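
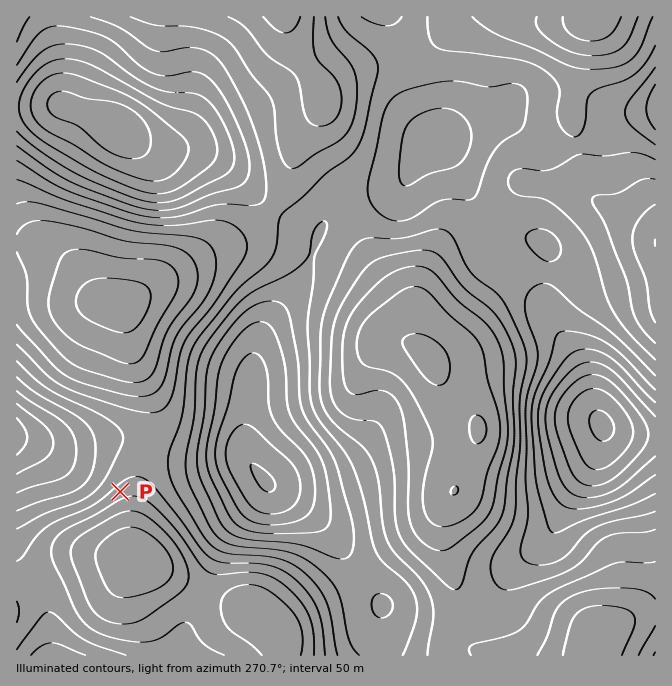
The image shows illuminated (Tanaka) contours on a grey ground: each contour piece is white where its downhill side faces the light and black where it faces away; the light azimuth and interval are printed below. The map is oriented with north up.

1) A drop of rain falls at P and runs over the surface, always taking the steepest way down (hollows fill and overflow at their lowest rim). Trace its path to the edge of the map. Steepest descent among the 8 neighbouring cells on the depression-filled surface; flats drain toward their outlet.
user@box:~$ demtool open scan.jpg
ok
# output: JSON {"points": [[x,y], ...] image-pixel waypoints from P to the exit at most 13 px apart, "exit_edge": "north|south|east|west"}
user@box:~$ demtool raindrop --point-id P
{"points": [[120, 492], [107, 478], [94, 472], [80, 470], [67, 460], [54, 450], [40, 445], [27, 443], [17, 442]], "exit_edge": "west"}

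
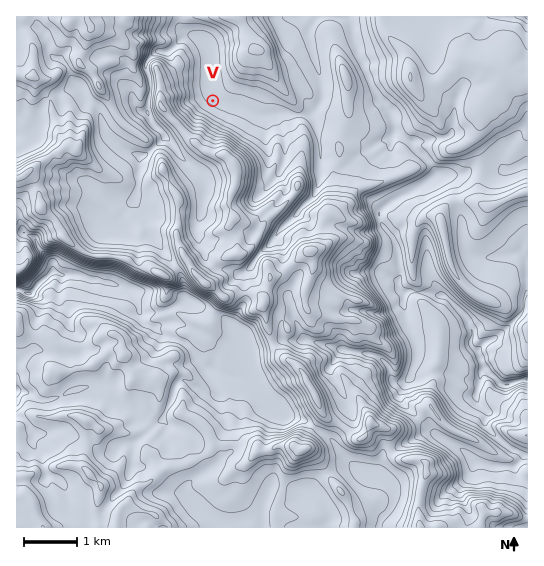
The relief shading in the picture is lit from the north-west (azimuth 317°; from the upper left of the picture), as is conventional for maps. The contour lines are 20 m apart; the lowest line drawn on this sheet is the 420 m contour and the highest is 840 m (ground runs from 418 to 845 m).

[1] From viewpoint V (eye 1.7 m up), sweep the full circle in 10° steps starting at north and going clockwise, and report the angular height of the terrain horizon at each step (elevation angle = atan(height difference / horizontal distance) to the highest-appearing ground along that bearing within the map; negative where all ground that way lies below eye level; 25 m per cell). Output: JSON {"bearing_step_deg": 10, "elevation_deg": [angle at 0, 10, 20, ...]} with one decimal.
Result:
{"bearing_step_deg": 10, "elevation_deg": [2.6, 3.3, 3.3, 5.1, 5.5, 4.9, 4.0, 3.1, 2.3, 1.2, 0.6, 1.3, 1.9, 2.9, 3.4, 7.2, 10.6, 12.1, 11.6, 12.1, 13.3, 12.9, 12.8, 12.8, 12.6, 11.8, 11.6, 10.6, 9.5, 8.4, 7.1, 5.7, 4.7, 2.7, 1.1, 1.6]}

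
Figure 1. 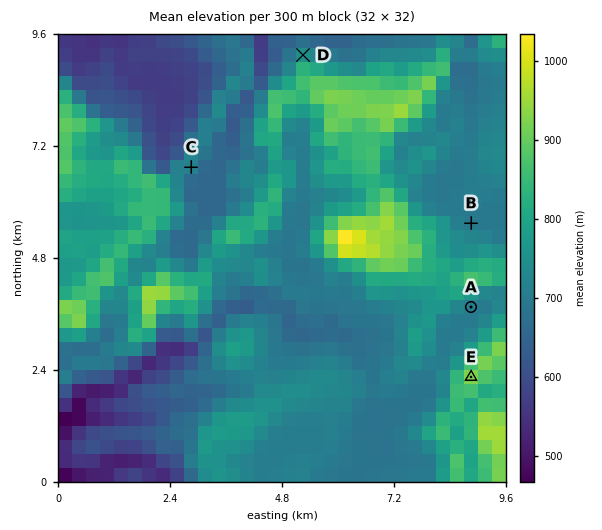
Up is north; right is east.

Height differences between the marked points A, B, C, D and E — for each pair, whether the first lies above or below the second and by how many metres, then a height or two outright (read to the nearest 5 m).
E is above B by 245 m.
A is below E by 235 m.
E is above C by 215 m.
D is below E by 185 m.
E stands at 940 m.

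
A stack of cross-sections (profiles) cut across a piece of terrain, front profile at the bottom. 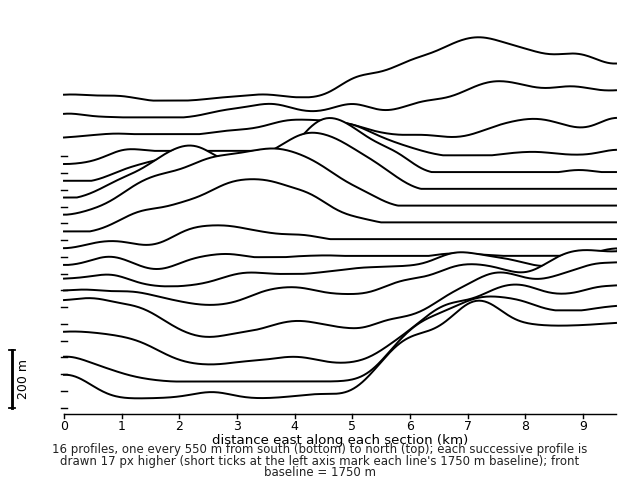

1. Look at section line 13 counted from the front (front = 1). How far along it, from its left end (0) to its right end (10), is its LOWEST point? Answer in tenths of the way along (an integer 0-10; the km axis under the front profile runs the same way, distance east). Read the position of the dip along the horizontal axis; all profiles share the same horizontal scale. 0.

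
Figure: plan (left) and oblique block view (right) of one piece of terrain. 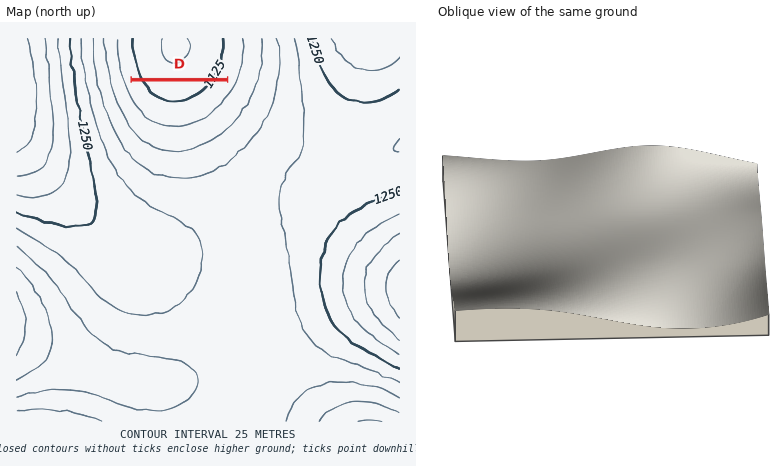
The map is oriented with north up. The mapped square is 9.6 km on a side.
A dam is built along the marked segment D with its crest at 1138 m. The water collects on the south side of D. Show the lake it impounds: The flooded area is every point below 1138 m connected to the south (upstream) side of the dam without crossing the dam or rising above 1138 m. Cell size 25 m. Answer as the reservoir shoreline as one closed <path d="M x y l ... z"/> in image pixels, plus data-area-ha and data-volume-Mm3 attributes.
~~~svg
<path d="M224 81l-92 1 9 16 11 10 8 5 18 2 12-3 14-7 15-15 5-9z" data-area-ha="138" data-volume-Mm3="16.40"/>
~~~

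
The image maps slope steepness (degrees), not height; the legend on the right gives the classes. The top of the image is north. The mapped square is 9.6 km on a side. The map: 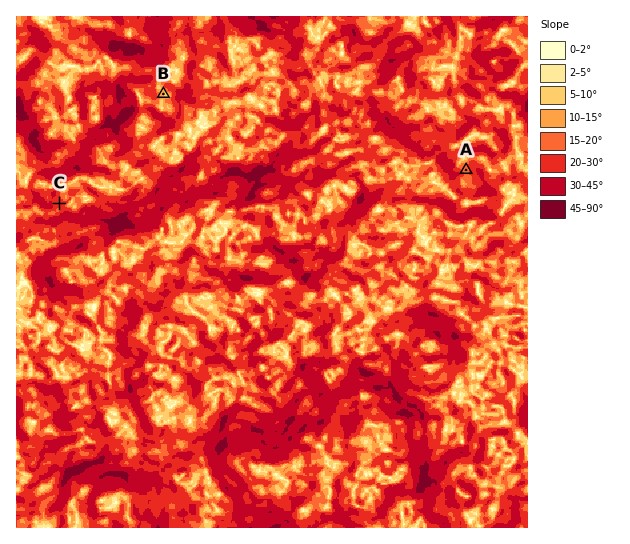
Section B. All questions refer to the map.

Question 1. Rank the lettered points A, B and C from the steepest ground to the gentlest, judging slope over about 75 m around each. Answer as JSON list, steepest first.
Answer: ["C", "A", "B"]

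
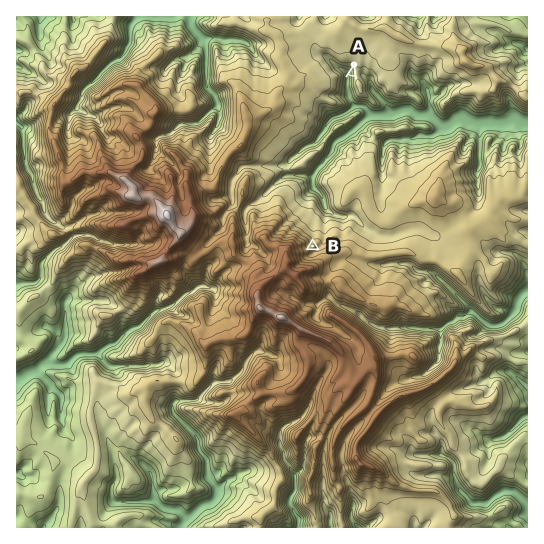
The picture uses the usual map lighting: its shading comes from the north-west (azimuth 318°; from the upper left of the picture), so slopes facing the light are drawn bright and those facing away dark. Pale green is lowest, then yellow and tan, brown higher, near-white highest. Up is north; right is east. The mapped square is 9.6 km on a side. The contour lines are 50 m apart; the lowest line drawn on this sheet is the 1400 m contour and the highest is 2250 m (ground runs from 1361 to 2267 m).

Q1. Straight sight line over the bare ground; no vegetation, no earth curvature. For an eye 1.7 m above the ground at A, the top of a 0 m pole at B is visible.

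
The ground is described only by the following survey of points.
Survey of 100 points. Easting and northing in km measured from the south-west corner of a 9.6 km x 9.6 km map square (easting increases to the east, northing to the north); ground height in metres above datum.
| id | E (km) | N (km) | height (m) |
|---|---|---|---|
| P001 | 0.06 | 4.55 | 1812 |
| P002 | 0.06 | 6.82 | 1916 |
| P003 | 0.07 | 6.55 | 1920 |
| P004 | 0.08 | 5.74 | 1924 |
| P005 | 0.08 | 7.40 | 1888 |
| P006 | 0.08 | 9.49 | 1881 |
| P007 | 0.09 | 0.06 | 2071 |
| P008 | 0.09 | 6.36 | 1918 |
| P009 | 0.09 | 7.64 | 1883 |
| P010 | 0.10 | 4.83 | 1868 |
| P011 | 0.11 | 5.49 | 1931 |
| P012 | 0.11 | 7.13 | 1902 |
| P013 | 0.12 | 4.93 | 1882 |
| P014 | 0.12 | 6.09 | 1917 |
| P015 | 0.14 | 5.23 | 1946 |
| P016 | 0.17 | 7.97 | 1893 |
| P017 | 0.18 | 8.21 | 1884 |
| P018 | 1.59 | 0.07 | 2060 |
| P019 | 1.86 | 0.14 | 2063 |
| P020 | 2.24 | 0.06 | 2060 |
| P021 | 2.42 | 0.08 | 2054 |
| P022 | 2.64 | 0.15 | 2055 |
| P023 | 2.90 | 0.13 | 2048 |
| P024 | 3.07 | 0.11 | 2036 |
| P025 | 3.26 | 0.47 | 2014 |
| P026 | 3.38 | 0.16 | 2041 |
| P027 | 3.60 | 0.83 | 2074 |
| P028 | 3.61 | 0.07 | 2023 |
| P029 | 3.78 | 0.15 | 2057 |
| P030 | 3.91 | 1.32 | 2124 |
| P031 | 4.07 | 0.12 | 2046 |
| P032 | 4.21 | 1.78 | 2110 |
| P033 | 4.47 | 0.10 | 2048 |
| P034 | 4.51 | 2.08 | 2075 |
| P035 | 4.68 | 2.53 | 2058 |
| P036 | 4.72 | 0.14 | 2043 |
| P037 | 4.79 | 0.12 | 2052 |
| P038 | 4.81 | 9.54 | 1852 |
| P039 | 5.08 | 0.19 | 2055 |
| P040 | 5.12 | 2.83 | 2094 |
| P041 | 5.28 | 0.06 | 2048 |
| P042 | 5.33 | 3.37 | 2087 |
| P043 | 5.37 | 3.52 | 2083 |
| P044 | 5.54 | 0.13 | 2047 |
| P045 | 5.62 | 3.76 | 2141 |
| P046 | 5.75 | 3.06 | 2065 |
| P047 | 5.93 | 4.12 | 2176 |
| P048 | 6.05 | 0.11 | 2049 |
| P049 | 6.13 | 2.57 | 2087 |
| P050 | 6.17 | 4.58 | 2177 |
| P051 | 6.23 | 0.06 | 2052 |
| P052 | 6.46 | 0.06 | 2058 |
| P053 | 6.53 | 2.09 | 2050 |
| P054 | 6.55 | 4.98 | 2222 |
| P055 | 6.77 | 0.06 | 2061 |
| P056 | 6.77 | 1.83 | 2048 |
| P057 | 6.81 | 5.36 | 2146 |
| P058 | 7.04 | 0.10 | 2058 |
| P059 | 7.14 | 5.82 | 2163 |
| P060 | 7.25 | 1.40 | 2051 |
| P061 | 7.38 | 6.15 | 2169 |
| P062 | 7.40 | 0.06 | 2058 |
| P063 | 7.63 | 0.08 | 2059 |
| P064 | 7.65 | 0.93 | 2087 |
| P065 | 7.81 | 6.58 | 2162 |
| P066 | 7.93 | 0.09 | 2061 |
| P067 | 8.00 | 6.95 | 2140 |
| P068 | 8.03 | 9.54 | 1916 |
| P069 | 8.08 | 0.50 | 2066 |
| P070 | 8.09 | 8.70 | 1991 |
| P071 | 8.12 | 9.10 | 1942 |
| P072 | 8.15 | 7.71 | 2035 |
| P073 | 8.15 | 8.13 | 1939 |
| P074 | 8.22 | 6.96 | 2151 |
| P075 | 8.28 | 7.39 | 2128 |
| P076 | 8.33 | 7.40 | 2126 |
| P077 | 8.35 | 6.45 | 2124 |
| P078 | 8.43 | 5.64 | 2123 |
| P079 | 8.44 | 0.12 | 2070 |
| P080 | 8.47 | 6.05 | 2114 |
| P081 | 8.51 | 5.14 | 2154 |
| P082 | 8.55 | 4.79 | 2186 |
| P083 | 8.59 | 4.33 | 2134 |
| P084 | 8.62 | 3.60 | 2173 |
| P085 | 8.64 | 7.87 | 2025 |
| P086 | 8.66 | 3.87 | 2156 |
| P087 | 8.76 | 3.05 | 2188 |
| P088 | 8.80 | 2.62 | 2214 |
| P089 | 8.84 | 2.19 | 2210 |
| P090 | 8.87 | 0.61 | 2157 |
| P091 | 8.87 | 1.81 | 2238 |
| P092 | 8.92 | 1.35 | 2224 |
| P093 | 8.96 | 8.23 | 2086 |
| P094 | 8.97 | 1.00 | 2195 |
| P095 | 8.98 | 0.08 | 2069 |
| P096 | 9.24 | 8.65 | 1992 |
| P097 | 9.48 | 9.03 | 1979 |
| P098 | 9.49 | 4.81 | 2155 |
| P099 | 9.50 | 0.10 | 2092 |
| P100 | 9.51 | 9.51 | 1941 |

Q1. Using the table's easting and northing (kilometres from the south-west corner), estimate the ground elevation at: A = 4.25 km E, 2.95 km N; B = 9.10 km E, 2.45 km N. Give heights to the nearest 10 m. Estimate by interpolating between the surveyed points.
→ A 2060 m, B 2190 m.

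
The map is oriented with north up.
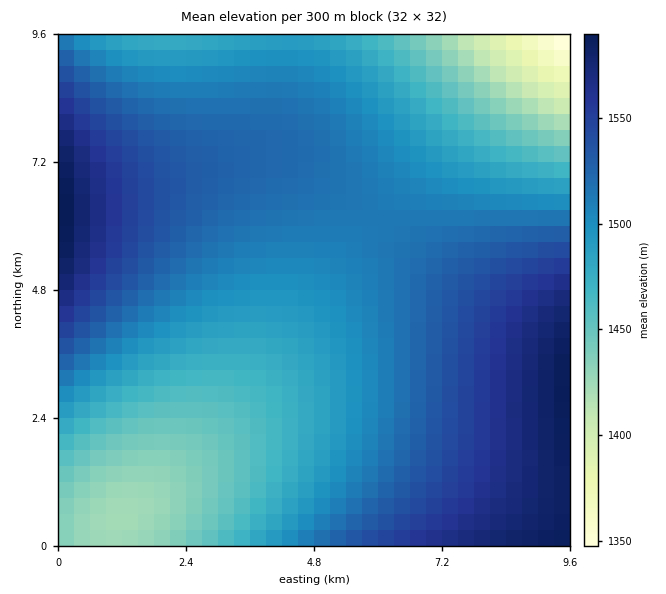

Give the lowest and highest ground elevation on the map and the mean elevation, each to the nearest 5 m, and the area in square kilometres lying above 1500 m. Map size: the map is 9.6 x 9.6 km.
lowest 1340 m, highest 1595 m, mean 1505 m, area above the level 55.8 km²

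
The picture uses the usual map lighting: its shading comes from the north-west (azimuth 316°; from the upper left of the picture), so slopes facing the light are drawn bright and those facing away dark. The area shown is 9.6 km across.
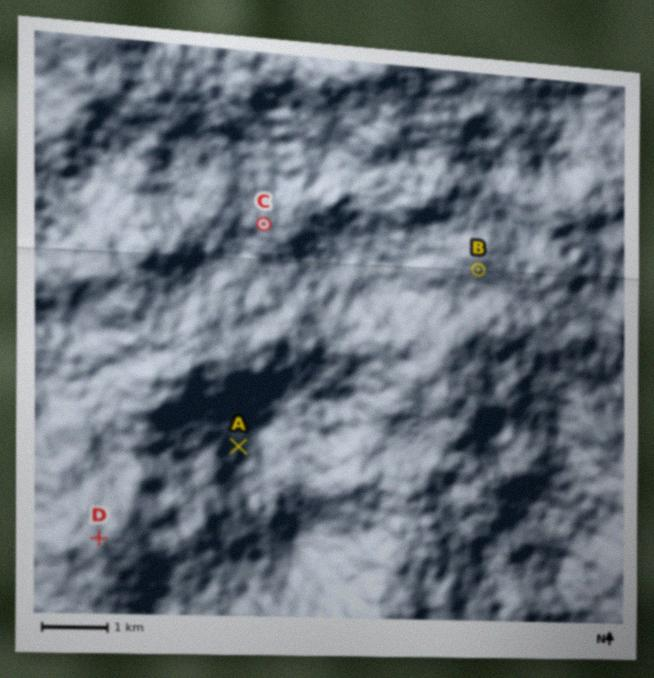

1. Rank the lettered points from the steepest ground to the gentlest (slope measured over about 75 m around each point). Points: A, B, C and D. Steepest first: A B D C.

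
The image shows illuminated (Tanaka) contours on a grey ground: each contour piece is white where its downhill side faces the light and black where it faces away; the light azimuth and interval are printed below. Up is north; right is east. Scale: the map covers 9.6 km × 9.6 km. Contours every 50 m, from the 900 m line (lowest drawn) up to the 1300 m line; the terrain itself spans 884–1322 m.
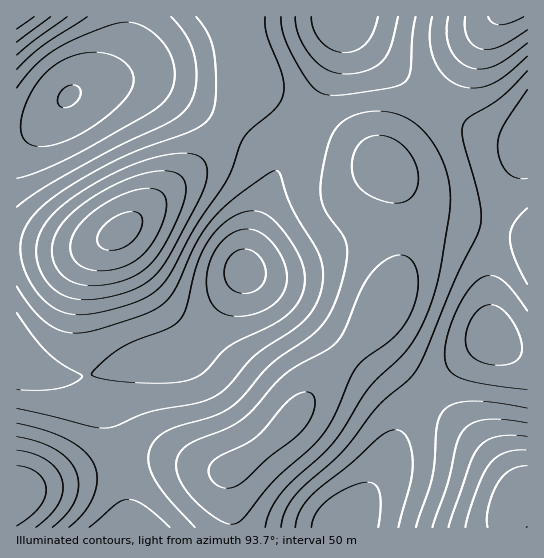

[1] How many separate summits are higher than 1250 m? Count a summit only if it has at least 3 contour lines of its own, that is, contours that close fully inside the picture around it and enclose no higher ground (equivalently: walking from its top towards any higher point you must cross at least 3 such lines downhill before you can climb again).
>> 1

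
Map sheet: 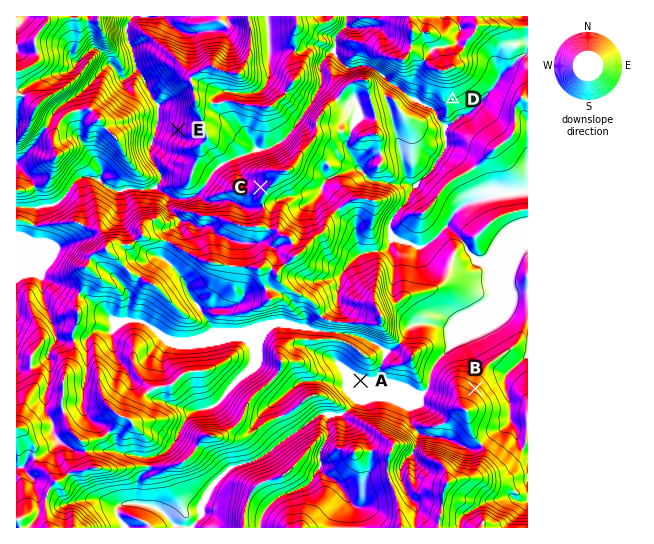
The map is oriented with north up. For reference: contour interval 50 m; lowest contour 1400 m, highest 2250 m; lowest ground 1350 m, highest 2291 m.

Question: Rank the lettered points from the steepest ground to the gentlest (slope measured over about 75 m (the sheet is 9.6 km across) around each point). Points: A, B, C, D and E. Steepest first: E B C D A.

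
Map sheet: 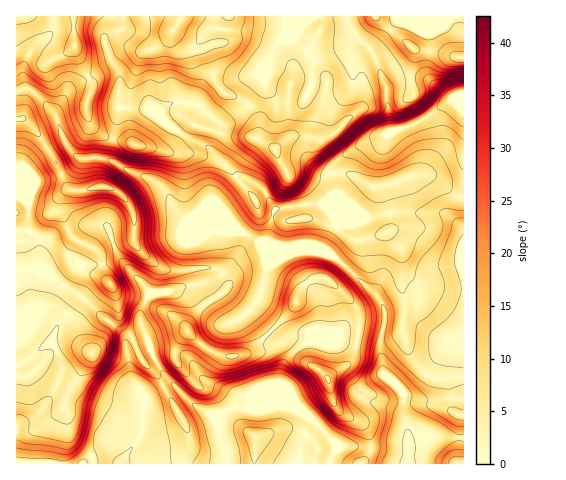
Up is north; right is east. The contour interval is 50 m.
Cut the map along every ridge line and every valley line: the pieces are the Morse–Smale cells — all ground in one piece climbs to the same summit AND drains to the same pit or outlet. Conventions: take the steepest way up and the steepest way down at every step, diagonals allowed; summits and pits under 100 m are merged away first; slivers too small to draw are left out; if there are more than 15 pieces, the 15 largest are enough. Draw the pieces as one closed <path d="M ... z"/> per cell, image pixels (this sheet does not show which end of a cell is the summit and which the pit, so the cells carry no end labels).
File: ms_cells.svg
<path d="M346 16l-33 0-15 13-1 5-16 5-4 4-9 20-11 11-19 4-14 6-25 21-9-3-21 2-8 6 0 5-14-7-27 0-1-2 1-31-11-18-4-19 17-10 0-12-105 0-1 74 11-2 17 14 10 11 10 27 12 16 5 2 16-1 12 3 23 12 23 10 9 7 19 30 27 12 32 1 20 12 26 10 13-4 15 0 14 4 5 4 43 39 6 10 1 16-5 17 2 31 21 22 0 20 5 19 0 14 5-4 18-5 32 1 0-240-8-2-17-17-10-4-17 1-20 8-20 2-20-11-12-3-7 2 4 18 0 30-6-11-8-7-14 0-32 6-12-20-16-11-6 1-24 22 3 6-9-9 1-7 13-24-14-17 0-5 8-17-1-6 6 0 24-16 10-11 6-12 13 16 24 1 10-15 25 4 15-8 0-27 6-10 7-2-13-12z"/><path d="M316 250l-15 0-10 4-21 0-11-2-21 10-25 18-42 11-16 1-7 5-7 14-1 10 11 32 12 21 29 29 18 11 12 0 10-6 35 1 6-2 17 0 11 5 1-2-19-20-3-7 4-20 11-13 12-8 9 0 5 2 25-2 34 8 0-10 5-17 0-12-5-11-45-42-5-4z"/><path d="M27 88l-11 3 0 105 6 2 6 5 0 27 10 8 2 12 0-7 3-3 23-10 11-4 28-1 4 5 10 27 29 33 2 5 21-4 42-11 25-18 21-10 11 2 18-1-26-9-20-12-32-1-20-9-8-5-14-23-13-12-23-10-23-12-12-3-16 1-5-2-12-16-10-27-18-19z"/><path d="M34 267l-18 4 0 192 67 1 9-8 10-4 8 0 10 12 20-26 3-11 0-28-13-24-6-40-22-18-15-16-25-17-10-10z"/><path d="M20 197l-4 0 0 73 18-3 14 5 14 12 25 17 15 16 22 18 6 40 13 24 0 28-3 11-19 25 106 1 0-9-8-22 0-7 5-13-14 1-18-11-31-33-10-17-11-32 1-10 8-19-30-35-11-29-3-3-32 2-30 13-3 3 0 7-2-12-10-8 0-27z"/><path d="M312 16l-189 0-1 12-17 10 4 19 11 18-1 31 1 2 27 0 13 6 4-7 9-5 17 0 9 3 25-21 14-6 19-4 11-11 9-20 4-4 16-5z"/><path d="M365 44l-7 1-5 7 0 28-4 5-12 5-25-4-10 15-18 0-6-1-13-16-6 12-10 11-24 16-5 1-8 27 14 17-14 28 5 9 1-3 24-22 6-1 16 11 12 20 32-6 14 0 14 16 0-28-4-18-9 2-18-7-8 0-10 3-12-22 17-14 14 0 12 4 7-2 9-4 28-28 2-23-4-14 2-6 12-8z"/><path d="M346 342l-12 2-27-2-12 8-8 10-5 9-2 14 3 7 50 51 3 9 5-4 20 0 39 9 7 4 2-12-6-34 0-20-19-19-2-14-4-10z"/><path d="M454 100l-6 1-20 15-15 8-52 20-26 18-4 5 0 6 17 1 23 12 20-2 20-8 17-1 10 4 17 17 8 2 1-93z"/><path d="M290 407l-17 0-6 2-35-1-7 4-5 9-1 12 7 18 1 12 102 1 7-12-3-11-20-21-11-8z"/><path d="M403 40l-8 3-10 8-11 5 13 34 4 42 32-12 28-20 13 4 0-47-11 0-20-6-17-1z"/><path d="M374 56l-9 4-5 9 4 14 0 20-9 11-21 20-9 4-7 2-12-4-14 0-17 14 12 22 10-3 8 0 13 6 12 0 1-8 10-10 27-16 14-4 10-5-5-28 0-14z"/><path d="M463 16l-116 0-1 4 6 11 23 25 10-5 10-8 8-3 13 10 17 1 20 6 10 0z"/><path d="M461 437l-30 0-18 5-4 3-1 18 55 1 1-25z"/><path d="M361 446l-20 0-8 8-3 9 78 0-1-5-3-2z"/>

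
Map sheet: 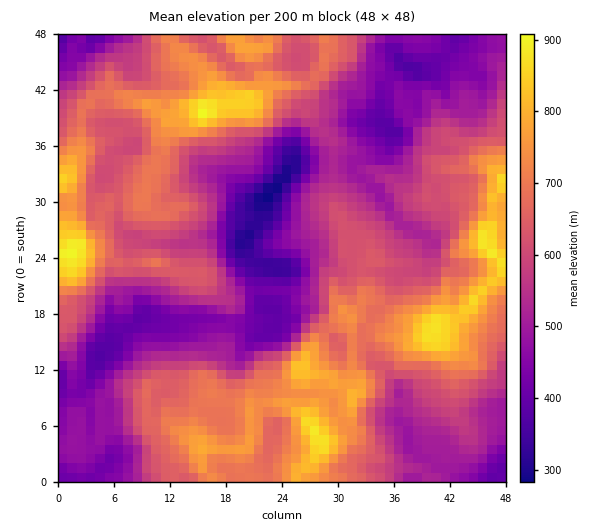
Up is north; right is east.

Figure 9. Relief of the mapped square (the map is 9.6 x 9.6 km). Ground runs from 280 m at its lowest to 930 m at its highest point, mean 595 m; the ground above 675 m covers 27.4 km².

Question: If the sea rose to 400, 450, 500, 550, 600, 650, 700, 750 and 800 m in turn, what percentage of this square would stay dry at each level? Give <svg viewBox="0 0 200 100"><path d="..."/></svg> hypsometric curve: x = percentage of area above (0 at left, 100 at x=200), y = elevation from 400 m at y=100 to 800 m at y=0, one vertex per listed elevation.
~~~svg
<svg viewBox="0 0 200 100"><path d="M188 100l-18-12-23-13-22-13-21-12-31-12-28-13-19-13-14-12"/></svg>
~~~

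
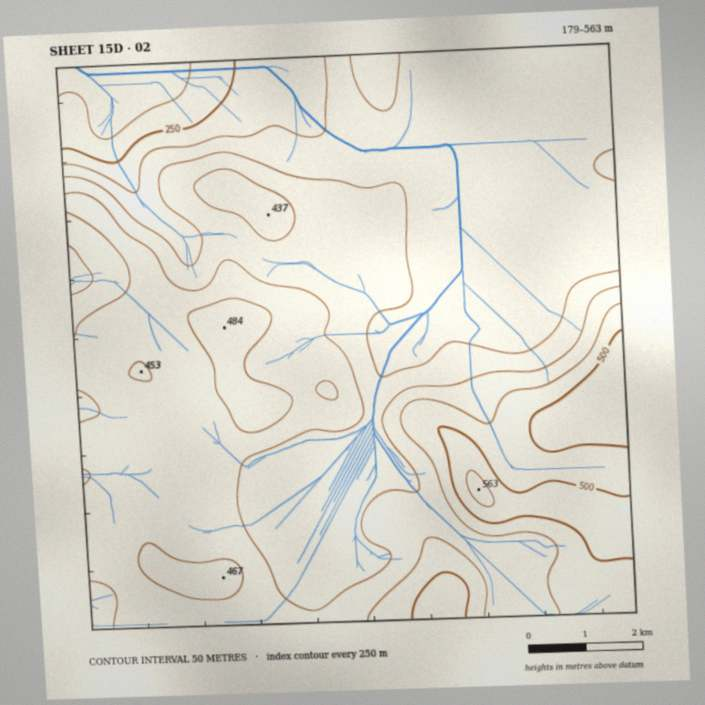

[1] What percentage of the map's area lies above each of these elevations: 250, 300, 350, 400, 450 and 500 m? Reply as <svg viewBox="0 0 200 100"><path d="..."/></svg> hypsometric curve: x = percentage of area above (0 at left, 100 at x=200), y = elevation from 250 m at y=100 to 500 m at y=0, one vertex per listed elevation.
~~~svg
<svg viewBox="0 0 200 100"><path d="M192 100l-7-20-50-20-42-20-58-20-23-20"/></svg>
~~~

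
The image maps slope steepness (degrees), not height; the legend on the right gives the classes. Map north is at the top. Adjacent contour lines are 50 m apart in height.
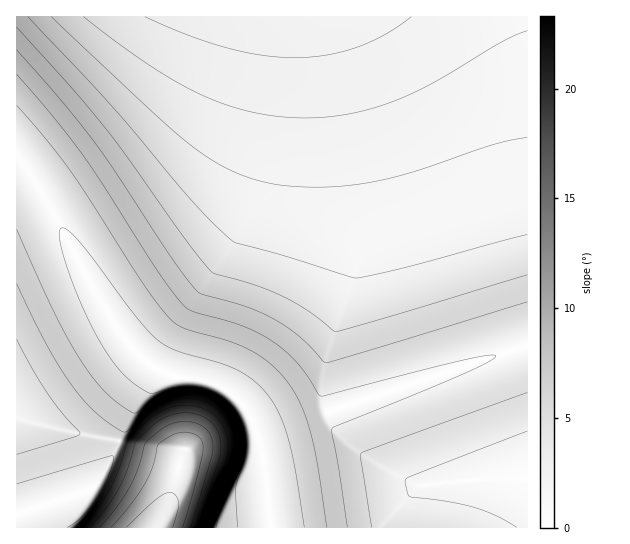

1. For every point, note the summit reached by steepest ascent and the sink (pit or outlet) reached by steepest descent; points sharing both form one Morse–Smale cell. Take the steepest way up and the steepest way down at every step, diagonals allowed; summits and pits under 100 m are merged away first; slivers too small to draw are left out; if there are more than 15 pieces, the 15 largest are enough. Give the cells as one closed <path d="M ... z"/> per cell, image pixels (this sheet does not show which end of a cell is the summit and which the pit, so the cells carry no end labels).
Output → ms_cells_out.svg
<path d="M527 16l-510 0-1 145 11 8 10 16 59 109 37 56 10 10 19 12 15 5 30 4 20 10 17 15 5 8 10 29 4-8 23-10 242-80z"/><path d="M18 161l-2 1 0 365 254 1-1-21-8-58-8-27-9-16-23-19-14-6-30-4-15-5-19-12-10-10-37-56-59-109-10-16z"/><path d="M527 345l-206 68-58 22-3 3 0 9 5 26 6 54 256 1z"/>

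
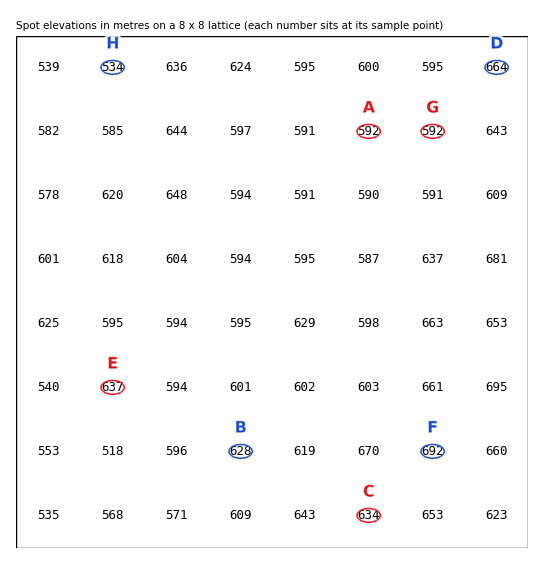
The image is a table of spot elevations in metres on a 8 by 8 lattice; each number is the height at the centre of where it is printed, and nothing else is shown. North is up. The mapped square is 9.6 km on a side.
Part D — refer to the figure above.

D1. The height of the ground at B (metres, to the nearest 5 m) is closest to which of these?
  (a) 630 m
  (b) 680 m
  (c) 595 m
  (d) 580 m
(a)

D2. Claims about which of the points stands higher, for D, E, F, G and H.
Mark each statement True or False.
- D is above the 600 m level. True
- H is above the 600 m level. False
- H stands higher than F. False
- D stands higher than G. True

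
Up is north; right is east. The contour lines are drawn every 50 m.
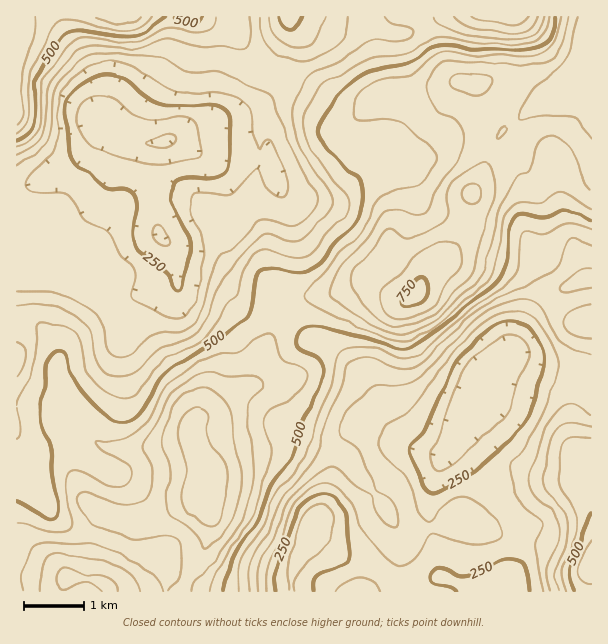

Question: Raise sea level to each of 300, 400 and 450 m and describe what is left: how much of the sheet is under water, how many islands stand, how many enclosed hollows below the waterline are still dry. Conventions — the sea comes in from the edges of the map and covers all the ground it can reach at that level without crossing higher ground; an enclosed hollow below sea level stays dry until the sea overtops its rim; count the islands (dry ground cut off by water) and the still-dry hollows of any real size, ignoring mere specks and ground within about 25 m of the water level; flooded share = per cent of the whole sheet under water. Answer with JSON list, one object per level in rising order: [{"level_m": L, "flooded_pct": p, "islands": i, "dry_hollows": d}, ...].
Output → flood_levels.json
[{"level_m": 300, "flooded_pct": 12, "islands": 0, "dry_hollows": 1}, {"level_m": 400, "flooded_pct": 46, "islands": 0, "dry_hollows": 0}, {"level_m": 450, "flooded_pct": 54, "islands": 0, "dry_hollows": 0}]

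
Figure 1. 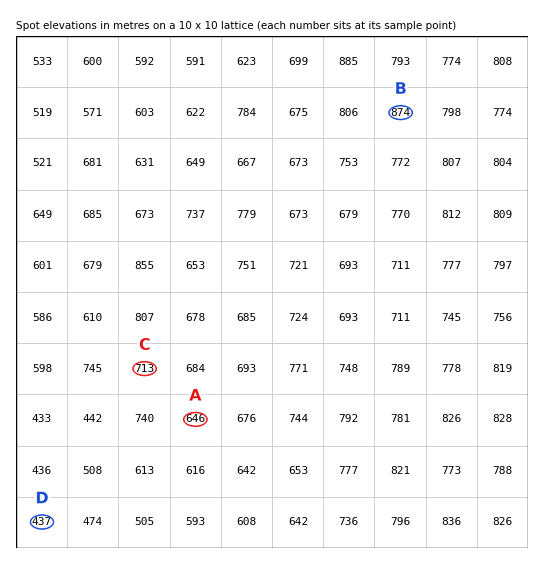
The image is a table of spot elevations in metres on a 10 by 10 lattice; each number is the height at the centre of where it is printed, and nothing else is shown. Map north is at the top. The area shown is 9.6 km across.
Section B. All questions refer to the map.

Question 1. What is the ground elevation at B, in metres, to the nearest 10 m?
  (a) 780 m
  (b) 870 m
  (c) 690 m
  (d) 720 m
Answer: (b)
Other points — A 650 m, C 710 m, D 440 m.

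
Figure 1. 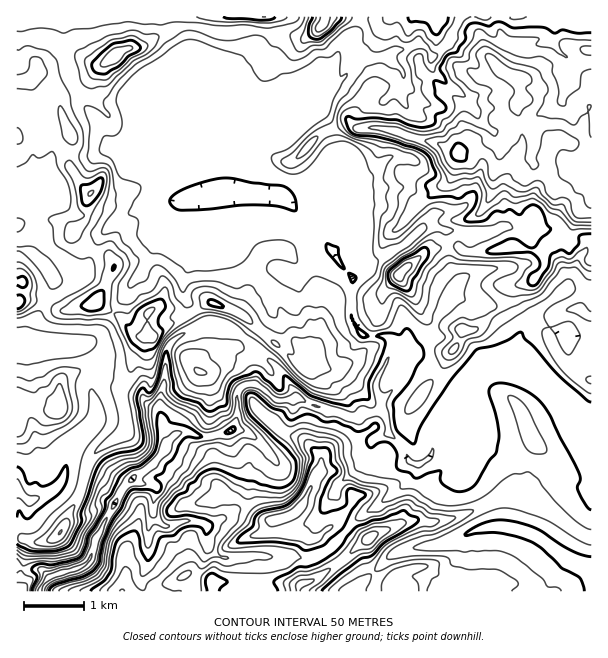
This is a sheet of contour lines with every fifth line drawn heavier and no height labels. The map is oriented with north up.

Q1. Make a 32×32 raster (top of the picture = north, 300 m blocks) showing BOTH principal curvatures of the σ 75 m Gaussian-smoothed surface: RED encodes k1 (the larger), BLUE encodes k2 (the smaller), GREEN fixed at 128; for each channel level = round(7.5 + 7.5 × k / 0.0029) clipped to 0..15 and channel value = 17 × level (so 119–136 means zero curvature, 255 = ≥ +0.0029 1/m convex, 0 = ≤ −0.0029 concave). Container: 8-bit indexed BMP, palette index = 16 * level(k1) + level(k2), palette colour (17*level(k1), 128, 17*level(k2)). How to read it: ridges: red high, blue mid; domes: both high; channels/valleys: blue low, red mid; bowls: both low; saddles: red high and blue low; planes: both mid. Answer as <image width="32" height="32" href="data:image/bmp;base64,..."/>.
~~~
<image width="32" height="32" href="data:image/bmp;base64,Qk02CAAAAAAAADYEAAAoAAAAIAAAACAAAAABAAgAAAAAAAAEAAATCwAAEwsAAAABAAAAAAAAAIAAABGAAAAigAAAM4AAAESAAABVgAAAZoAAAHeAAACIgAAAmYAAAKqAAAC7gAAAzIAAAN2AAADugAAA/4AAAACAEQARgBEAIoARADOAEQBEgBEAVYARAGaAEQB3gBEAiIARAJmAEQCqgBEAu4ARAMyAEQDdgBEA7oARAP+AEQAAgCIAEYAiACKAIgAzgCIARIAiAFWAIgBmgCIAd4AiAIiAIgCZgCIAqoAiALuAIgDMgCIA3YAiAO6AIgD/gCIAAIAzABGAMwAigDMAM4AzAESAMwBVgDMAZoAzAHeAMwCIgDMAmYAzAKqAMwC7gDMAzIAzAN2AMwDugDMA/4AzAACARAARgEQAIoBEADOARABEgEQAVYBEAGaARAB3gEQAiIBEAJmARACqgEQAu4BEAMyARADdgEQA7oBEAP+ARAAAgFUAEYBVACKAVQAzgFUARIBVAFWAVQBmgFUAd4BVAIiAVQCZgFUAqoBVALuAVQDMgFUA3YBVAO6AVQD/gFUAAIBmABGAZgAigGYAM4BmAESAZgBVgGYAZoBmAHeAZgCIgGYAmYBmAKqAZgC7gGYAzIBmAN2AZgDugGYA/4BmAACAdwARgHcAIoB3ADOAdwBEgHcAVYB3AGaAdwB3gHcAiIB3AJmAdwCqgHcAu4B3AMyAdwDdgHcA7oB3AP+AdwAAgIgAEYCIACKAiAAzgIgARICIAFWAiABmgIgAd4CIAIiAiACZgIgAqoCIALuAiADMgIgA3YCIAO6AiAD/gIgAAICZABGAmQAigJkAM4CZAESAmQBVgJkAZoCZAHeAmQCIgJkAmYCZAKqAmQC7gJkAzICZAN2AmQDugJkA/4CZAACAqgARgKoAIoCqADOAqgBEgKoAVYCqAGaAqgB3gKoAiICqAJmAqgCqgKoAu4CqAMyAqgDdgKoA7oCqAP+AqgAAgLsAEYC7ACKAuwAzgLsARIC7AFWAuwBmgLsAd4C7AIiAuwCZgLsAqoC7ALuAuwDMgLsA3YC7AO6AuwD/gLsAAIDMABGAzAAigMwAM4DMAESAzABVgMwAZoDMAHeAzACIgMwAmYDMAKqAzAC7gMwAzIDMAN2AzADugMwA/4DMAACA3QARgN0AIoDdADOA3QBEgN0AVYDdAGaA3QB3gN0AiIDdAJmA3QCqgN0Au4DdAMyA3QDdgN0A7oDdAP+A3QAAgO4AEYDuACKA7gAzgO4ARIDuAFWA7gBmgO4Ad4DuAIiA7gCZgO4AqoDuALuA7gDMgO4A3YDuAO6A7gD/gO4AAID/ABGA/wAigP8AM4D/AESA/wBVgP8AZoD/AHeA/wCIgP8AmYD/AKqA/wC7gP8AzID/AN2A/wDugP8A/4D/APig8/bm2KamtqXHt6emten1k3OEqJeWhpeXl5eXl5eVwIGAkGDWt4OGuKSTg4VzkoL2xpOQx9jHloeHh4eHdoXo+NnHgNnIgri3ctXllISUtYDl+INwcICEh4iHh4aFl8eV+reAtueSkLOBg6b3yLWmx6Do9/fG15NzdHV1hqe3toa21qWA56D41baUk8bX96SVxYCDybel5uaml6e4l3aThHX3hYDFoZa3t9m2lmSU93Do+LOUhXV1dqeXh4d3d5aYhdamhWCShYXIp4WGZFL3x5FzlZaFl3d2h4iHh4eHloeGlvaVqKCDhraWlpZyZPbIdIaohJSWh3d3h4eXl3anlYWDpufqtnCToJGUgLb22MellZSkl5WHd3eHmJh2d6amyJR0luhzg3THlYDo95SWhIGkksiGhYiHdoeYh4aHp6balYSnxXCSlsfIwPiQYJCSprWCuLiFhoaHqJiGhpWGhtiFhafE1qC5ubaAgNaB2biXlaSEt6d2hqeWhYWEuHaGpraWhrbngNm4t8bFkteop7inkpaGtZV1hoZ2hceYhoZ1dYZ1puiQuKeXl4PWt7iHlseTlna2+GSFhoa3hoeFhYV0ZIXI6cOAg3KS5pWXp5eEkaSFhYTo6KaGhqd1hsWj6NfI06XoptW05feWhoaYpoGouHLWhJWFtpZ0lre42JOFpuiEc5XHkumnloeGdoaXk6jUtLZ1doaWt7aSdJXZg3Z0lNeChbaEhYWGhneHh5eEdNX7dmV0g6SV6MZjlaOFhpaV2aaVhnd3d4eHh4iHdoeFoNb3paXGxJOj5pW0hoaot5OmdXd3d3eHh4iYmIeGh4TWkLLFtpS115W3x4OolqfHlYSXh3d3h4eHh4eHhpiHdKf3gZTFxYOEhYSTx4eHdcW2loZ2d3d3h4eHh3eHh4eFhqfWg4KjxpVjprW3hnd0xvqTl5eHd3d3d4d2hoaHh3aGhqbWpmLXpsbXt4aHdqbFtaN2h5eHd3eHh6XHhYd2hpWnYpTItMenh6d2dpeHlbV0hXd3h5iXl5eHpdbXZGKDg4GT5sqnlpeGl5eWl5enuISXhneHh4eHh4d3dNbT5vj3+PWluKeEhpaoqJaGhreFlaiGh4eHh4eHh4d3dYTolISDc4Slg5eXlYV1l4aGp4SWhHaHh4eHh4eHh3d3hJa2hYWWlpSElpeol4WXp5iGlMeVc3aHd3d3h4eHhnaGhaiog8akpriXx7iXdKeWqIWl2PmVhIV3dnZ3h4amdYWGlISU15LHpuiWhqeEloaGhoaFt/jmlnWGp5aGl8fVk3SWl5OBs3K3pZaWlbe3hod3hoWEk4S0xNTD08Ozg/f5spaot7bJgbSThIWFhYU="/>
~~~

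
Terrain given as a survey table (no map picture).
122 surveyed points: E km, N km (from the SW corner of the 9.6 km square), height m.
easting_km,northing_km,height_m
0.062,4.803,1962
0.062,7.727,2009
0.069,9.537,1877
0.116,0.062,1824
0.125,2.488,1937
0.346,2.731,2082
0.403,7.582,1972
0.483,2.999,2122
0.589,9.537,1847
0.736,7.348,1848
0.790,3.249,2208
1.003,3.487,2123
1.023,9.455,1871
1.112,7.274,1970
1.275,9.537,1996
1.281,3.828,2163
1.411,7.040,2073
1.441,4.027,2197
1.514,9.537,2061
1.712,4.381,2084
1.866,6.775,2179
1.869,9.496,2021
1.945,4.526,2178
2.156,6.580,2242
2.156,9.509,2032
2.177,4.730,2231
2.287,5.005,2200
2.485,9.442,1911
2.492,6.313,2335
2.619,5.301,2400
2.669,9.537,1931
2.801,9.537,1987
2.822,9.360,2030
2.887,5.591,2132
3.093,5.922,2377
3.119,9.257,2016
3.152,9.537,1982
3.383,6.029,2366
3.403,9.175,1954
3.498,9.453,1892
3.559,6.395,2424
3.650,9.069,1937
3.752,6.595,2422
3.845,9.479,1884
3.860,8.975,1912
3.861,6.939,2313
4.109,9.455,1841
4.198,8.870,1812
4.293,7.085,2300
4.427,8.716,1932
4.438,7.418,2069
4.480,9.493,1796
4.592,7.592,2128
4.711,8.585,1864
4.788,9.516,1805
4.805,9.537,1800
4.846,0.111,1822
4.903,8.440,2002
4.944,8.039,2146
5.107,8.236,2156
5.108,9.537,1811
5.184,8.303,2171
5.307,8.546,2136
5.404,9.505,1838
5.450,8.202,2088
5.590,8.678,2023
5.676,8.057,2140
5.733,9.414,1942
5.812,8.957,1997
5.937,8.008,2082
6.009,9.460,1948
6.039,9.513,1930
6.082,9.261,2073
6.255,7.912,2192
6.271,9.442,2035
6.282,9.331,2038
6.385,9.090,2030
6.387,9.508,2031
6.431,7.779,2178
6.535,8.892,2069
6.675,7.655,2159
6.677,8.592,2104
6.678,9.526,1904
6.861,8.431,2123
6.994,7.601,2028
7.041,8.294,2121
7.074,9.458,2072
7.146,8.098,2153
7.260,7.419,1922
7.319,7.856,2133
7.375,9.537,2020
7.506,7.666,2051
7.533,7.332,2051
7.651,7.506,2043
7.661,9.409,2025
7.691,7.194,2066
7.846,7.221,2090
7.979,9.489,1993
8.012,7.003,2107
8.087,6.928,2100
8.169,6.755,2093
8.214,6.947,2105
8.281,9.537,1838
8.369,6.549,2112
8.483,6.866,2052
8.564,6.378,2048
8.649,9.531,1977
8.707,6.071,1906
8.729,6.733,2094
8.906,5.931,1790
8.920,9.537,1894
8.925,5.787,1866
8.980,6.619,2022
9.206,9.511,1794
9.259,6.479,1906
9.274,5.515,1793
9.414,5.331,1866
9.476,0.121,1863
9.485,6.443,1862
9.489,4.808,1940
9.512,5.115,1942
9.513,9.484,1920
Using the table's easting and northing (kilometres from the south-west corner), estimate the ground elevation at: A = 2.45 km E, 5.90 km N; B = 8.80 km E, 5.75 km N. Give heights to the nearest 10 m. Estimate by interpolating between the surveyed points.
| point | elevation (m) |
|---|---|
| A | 2260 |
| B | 1870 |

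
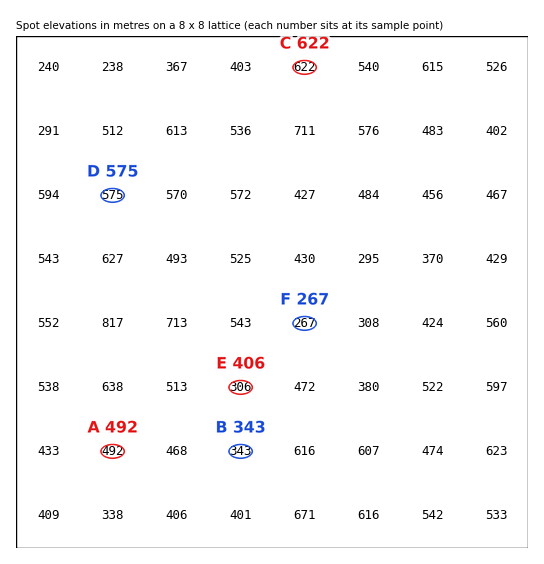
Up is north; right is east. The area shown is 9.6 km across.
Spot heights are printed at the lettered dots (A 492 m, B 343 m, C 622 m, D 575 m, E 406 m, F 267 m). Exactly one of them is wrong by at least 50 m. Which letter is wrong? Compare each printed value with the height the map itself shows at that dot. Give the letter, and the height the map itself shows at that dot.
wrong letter E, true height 306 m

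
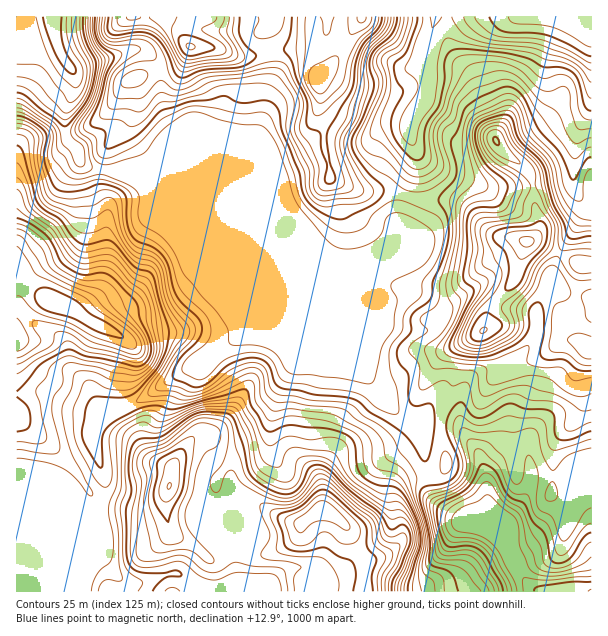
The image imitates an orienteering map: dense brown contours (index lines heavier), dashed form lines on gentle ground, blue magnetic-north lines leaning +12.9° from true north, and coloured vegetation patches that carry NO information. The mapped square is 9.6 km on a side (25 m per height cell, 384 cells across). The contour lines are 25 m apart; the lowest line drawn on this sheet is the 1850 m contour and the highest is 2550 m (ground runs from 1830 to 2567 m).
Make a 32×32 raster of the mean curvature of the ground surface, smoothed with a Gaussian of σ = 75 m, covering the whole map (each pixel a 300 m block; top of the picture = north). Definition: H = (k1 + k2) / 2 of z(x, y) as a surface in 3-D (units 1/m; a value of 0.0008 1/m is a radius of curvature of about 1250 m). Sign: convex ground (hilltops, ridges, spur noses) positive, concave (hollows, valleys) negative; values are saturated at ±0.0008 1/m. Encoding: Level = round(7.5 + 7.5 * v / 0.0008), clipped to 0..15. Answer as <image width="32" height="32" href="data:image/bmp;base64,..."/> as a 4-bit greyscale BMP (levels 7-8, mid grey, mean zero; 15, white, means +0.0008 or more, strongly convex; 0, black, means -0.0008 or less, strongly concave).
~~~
<image width="32" height="32" href="data:image/bmp;base64,Qk12AgAAAAAAAHYAAAAoAAAAIAAAACAAAAABAAQAAAAAAAACAAATCwAAEwsAABAAAAAAAAAAAAAAABEREQAiIiIAMzMzAERERABVVVUAZmZmAHd3dwCIiIgAmZmZAKqqqgC7u7sAzMzMAN3d3QDu7u4A////AHd3mESFVVU6hn1zSoq3MxN3d2TJRMqJZUZ8yxW8cX3Zd3dzyrqXd5yHmZ+gW1OH5Hd3Y6jXZ3R+h+0/sQNThtZ3d2eatGd52//KX1AURIqod3iEW/Znq0DOdGwnhC1sh3ZrQ5f4R7My2yNoffU9WXdXqSW962ijaYaFV0rSelllm5U5tn6clXl6uZdqU3hJt6h3Nak9/5VqmHdlWjp2ZamHd0QVc4ilWXiWR4hrlZZpdpVYoBMHyzZlZWe2Zsh3mHVDVrwhNp1UZmZ4eFJYmErLZ5r+hVVWV3d3e6rug0uspDjv15yHZ3d3d0Zyn/5HmFnNpnp2dnd4d3dnth63F5dtyomrNFd3d3d3dkdTvFV2mXWrbVR3d3d3d4d3qU6gWqhjjFtld3eHd3d3RIqIs67Lc2smV3d3d2eHd2J5zf04qYWLJHd3eHZJmGVjfrh/VKNXjlZ3eId0l2hoqJo1yyXUN7pXd3d3ZN/bqYh1I7kZxWBCV3d3d1WOlYc0ZXv6OdYwy3Z3d3c3rVOlKHf/hlj/O5mmV3ZlXKtick1s+iVmtQf4mFJHhlfIxkU3eJ5WlIVQnpiIdohSyqloQ6drdrR4cG/pejNEN/vHhWSIimbWaSEldT+t64eqwgQ3u7qYpYkmygCf3VZ4ltdYJ4ZWh1SXNc/7t4lHSKav2VaFQ0Vn"/>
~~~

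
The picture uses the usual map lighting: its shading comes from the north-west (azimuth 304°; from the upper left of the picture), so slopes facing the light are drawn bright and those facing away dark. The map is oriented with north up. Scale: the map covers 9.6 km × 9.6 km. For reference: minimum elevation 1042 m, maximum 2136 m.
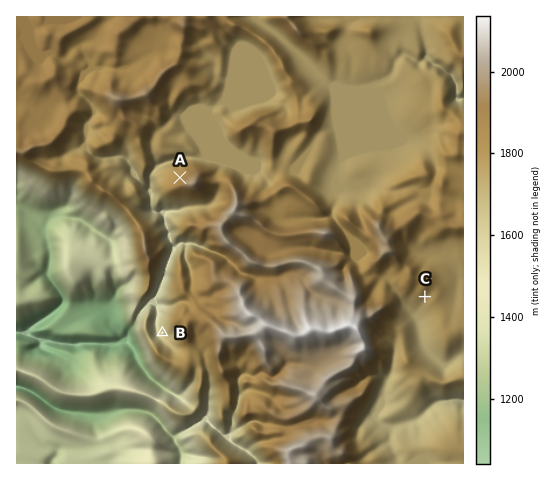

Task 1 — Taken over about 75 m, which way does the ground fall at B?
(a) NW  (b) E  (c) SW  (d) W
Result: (d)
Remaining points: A NW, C S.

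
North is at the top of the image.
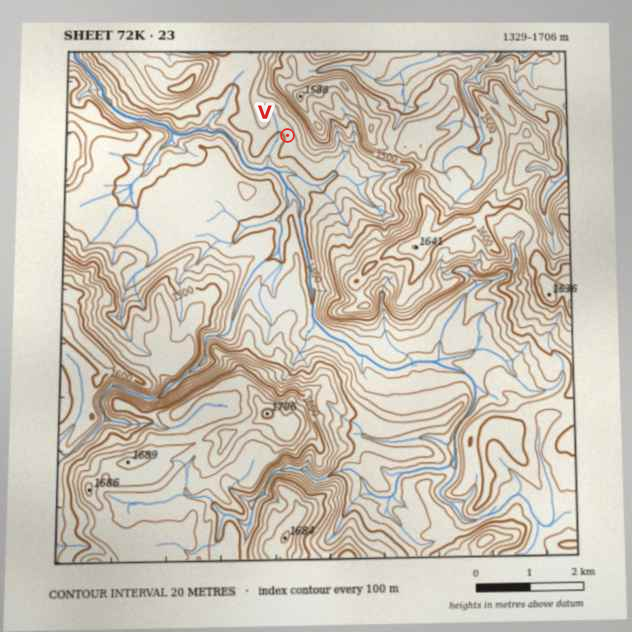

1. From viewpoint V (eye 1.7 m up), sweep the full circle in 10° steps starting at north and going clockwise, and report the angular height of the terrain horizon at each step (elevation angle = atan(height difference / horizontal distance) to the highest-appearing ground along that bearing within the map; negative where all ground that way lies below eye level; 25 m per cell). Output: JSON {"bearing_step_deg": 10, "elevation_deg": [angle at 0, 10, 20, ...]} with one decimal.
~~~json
{"bearing_step_deg": 10, "elevation_deg": [8.8, 12.0, 14.0, 14.8, 14.9, 15.1, 15.3, 15.3, 14.3, 12.0, 9.5, 7.7, 5.9, 4.1, 3.9, 3.8, 2.7, 1.6, 3.0, 3.0, 2.6, 2.1, 2.4, 2.4, 1.5, 0.0, 0.9, 0.9, 1.1, 1.9, 2.7, 2.2, 1.6, 2.3, 3.9, 6.4]}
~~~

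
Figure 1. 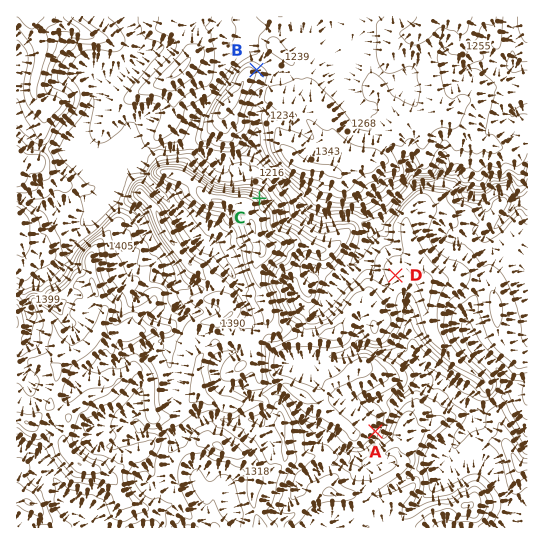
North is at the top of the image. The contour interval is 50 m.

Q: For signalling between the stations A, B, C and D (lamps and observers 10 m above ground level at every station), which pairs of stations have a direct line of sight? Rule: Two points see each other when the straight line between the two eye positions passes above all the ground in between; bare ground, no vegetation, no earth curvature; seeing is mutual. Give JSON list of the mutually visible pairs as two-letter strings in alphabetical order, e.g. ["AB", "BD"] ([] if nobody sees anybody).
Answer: ["BC", "CD"]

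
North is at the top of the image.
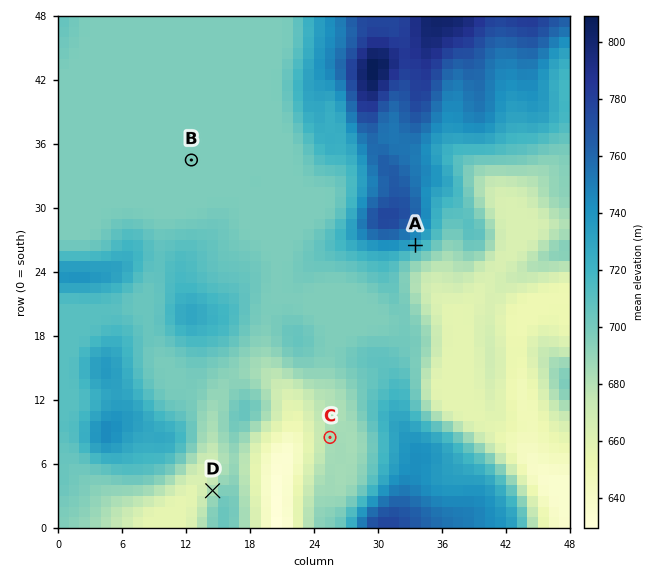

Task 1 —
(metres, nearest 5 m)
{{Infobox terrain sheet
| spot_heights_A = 730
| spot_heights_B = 695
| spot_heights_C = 685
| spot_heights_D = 685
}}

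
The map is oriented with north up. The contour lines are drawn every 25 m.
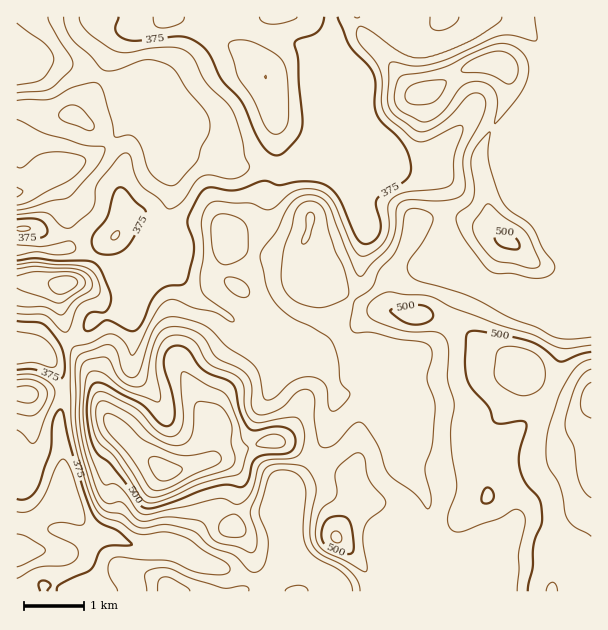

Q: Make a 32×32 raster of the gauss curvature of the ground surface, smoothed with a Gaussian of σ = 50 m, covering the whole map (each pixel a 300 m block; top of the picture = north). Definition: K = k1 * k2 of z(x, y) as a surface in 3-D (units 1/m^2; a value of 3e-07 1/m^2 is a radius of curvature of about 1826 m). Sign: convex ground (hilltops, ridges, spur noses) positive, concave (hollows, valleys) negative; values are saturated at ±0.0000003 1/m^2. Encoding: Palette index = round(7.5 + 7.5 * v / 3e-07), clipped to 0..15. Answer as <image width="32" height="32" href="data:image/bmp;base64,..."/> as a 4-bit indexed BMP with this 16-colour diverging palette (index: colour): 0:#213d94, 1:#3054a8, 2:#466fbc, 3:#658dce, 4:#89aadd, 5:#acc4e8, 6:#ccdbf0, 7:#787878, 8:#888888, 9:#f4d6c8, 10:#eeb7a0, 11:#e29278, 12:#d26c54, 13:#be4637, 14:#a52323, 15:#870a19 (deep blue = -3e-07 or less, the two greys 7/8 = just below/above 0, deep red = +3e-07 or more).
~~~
<image width="32" height="32" href="data:image/bmp;base64,Qk12AgAAAAAAAHYAAAAoAAAAIAAAACAAAAABAAQAAAAAAAACAAATCwAAEwsAABAAAAAAAAAAlD0hAKhUMAC8b0YAzo1lAN2qiQDoxKwA8NvMAHh4eACIiIgAyNb0AKC37gB4kuIAVGzSADdGvgAjI6UAGQqHAGlod4fHZmd4eMN3iIiIiHeHiHp2eJp2d1hFd4d3d3d4l3dnV4h4V3cviIeHd4eIeHeWSVeXXdd3f4h4d4iId3hmeVdmZmcKh2ZXiHeIh4d3p3fIjpeJd4h3eHh4eIZ3eIiodnrmd2n6V4d4d3d3iHh4Z2lYdntQoUeIiHd3d4d4d2eJZZZ2Q/lnd3iHh4h3d2WW7IjHi2ljeIeIiIh3h3erR/h0l3d9mJiHeId3d3d6/AU2o3Z5hod2d3d3iIiGalfJd9eneGaHeIh4h4iIl1h6UYhYyoh3eIh3iIh3eadneUiGd4hnh3d3d3eFZ3d4mIgrdrdXd3d3d3en9Xd4h4iFySZ2hniHeIg3d3d3eHd4hP85d3eIh3iJeIeId2h3Z3WyB3eIZnd3d2R1h4eImGeFaIyIiYt3eIeNpoh4mpmH+WeHd2Z7d3eniaimaIhniKRniIhXd3d5+HZLlmdpd4hnd4h4mIiIdVN3dniWeIiIiImHeIdohmd3eIh4eYiIiIeIV5eId3d3eIiIWGqIiIh3eJZnh4h4mHiHd2d3aIiIh4iHiIiIiIh4dlmZaGd4iJd4d4h3eId3iIeNmYt2d4iJd2d4h3eImIiKZ4c4eXeIiId3eYiHeIeHeDeoasxneIiIeIeId3d3eHl4iIh2V3d3eXh3pnd3iJZneHh4d3iH"/>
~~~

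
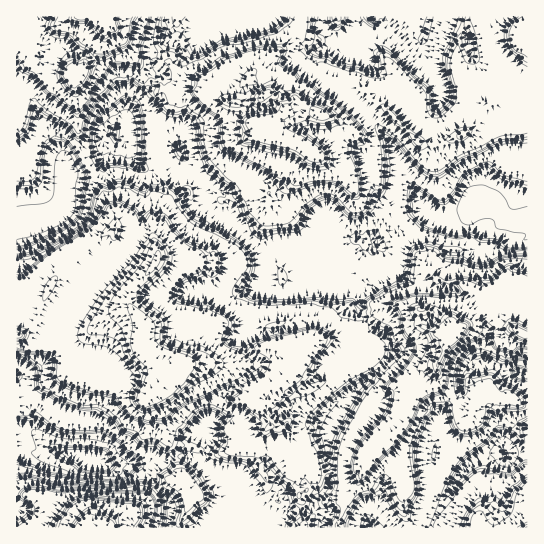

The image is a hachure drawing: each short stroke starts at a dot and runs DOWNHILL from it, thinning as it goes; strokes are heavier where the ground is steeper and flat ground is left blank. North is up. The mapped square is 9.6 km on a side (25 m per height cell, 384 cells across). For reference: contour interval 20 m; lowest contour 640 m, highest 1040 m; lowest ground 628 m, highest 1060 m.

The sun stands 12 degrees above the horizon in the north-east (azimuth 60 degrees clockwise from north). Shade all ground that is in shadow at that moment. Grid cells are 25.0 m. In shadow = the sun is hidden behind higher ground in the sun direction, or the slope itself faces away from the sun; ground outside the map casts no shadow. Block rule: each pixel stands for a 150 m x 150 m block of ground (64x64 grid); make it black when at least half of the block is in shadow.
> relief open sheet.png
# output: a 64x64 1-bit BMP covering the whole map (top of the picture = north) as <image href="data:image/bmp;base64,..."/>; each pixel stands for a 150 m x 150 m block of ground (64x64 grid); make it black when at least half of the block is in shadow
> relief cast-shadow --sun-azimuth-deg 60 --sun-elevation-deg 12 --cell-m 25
<image width="64" height="64" href="data:image/bmp;base64,Qk0+AgAAAAAAAD4AAAAoAAAAQAAAAEAAAAABAAEAAAAAAAACAAATCwAAEwsAAAIAAAAAAAAA////AAAAAAAIABAAAQgBgAQAGAABCQCAwAAYACEDAADAABgAYAMAAAAAMABgAgAAAABgAOFiAAAAAAAAgGAAAAATAA2AQAAAAH8A+QFAAAAD/uAAASAABAD/wEABIAACD/4AwgGQBwY8fgBCAIAGDPB/QM4AQAYAA/8B/ABGDhYfPwAwACIEAD/6AAAABgAAfwIAAAACAQB8AQAAAAABAPgDAAAAABgD+AcAAAAAgH74BgAAAAHA/IAEAAAAAdg/AAAAAAAD+DcAAAAAAAewFAAAAAAAB4AQAAAAAAADQAAAAAAAABMAAAAAAAAAAAAAAAAAAAAAAwAAAAAAAAACAAAAAAAAAMAAAAAAAAAAwAAAAAAAAADAAAAAAAAAAEAAAAAAAAAAAAAAAAAEAAAAAAAAAAwAAAAAA8AAHADAAAAB4AAYAcAAAAHAADgDgDgAAcAAMAHAMAABgABwA4BgAgGAAOPBADAeAYABxwAAcDgDAQOePADAEAcDB3jwAcAADgMP/8ADwAAHCwLYAAPAAAcLBtgAA4AAHgMP2AQDAAA/Az+AAAYAAD4DZ2QAAAAAPAfGBAAABgA+A4QAAAAGAH4HBgAAAAYA7AAAAAAADgCEDgAAAAwMAAAAAAAADAQHAcAAAAAABE4DAAAAAAACzB5gAAAAAAKMGcAAAAMAAIQLgAAAAQgBAA=="/>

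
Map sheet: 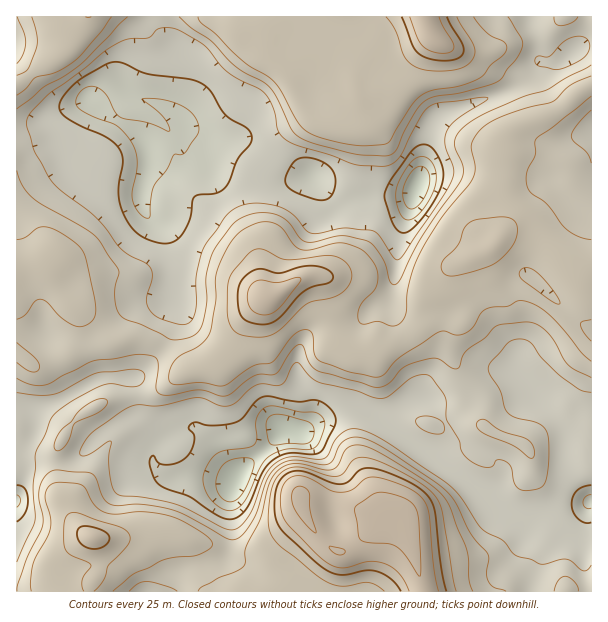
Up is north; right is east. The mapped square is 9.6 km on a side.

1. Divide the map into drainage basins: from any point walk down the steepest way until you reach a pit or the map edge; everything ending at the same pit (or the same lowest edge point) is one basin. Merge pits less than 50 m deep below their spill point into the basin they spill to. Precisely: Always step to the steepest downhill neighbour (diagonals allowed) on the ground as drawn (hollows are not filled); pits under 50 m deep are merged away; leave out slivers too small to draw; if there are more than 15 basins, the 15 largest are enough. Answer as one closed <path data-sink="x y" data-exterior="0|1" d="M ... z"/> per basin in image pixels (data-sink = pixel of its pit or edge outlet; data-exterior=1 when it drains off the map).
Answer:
<path data-sink="290 431" data-exterior="0" d="M591 86l-13 6-20 18-12 6-22 6-19 13-3 5 2 15-6 33 1 51-11 11-39 18-17 16-8 15-3 27-14 11-32 17-19 1-14-6-8-7-3-7-9-54-7-5-6 0-12 4-18 14-18 7-17 22-12 25-16 13-13 6-15 3-35 22-45 8-31 18-11 14-11 24 3 38 20 33 19 15 3 15-2 15-5 8-18-8-9 0-21 14-29 5 575 1z"/><path data-sink="416 188" data-exterior="0" d="M591 16l-166 0 2 11 6 11-23 39-24 17-17 3-9-1 0 21-9 7-9 2-19-4-9-4-10-10-8-15-7-24-19-19-4-17 6-12 0-5-186 0-12 13-8 19-7 7-23 13-20 18 0 181 20-3 14-6 0 17 12 24 9 8 12 6 22 24 5 3 28-2 15 5 15 9 15 15 6 3 18-4 21-14 7-8 9-21 17-22 18-7 24-17 12-1 7 5 2 4 1 18 9 39 8 7 14 6 19-1 32-17 14-11 5-32 6-10 8-8 9-8 39-18 11-11-1-51 6-33-2-15 13-13 43-17 20-18 14-6z"/><path data-sink="17 501" data-exterior="1" d="M78 310l-2 2 3 6 0 17-5 12-6 8-24 9-11 2-17-12 1 236 28-4 21-14 9 0 18 8 5-8 2-15-3-15-19-15-20-33-3-38 3-10 15-24 10-8 25-14 45-8 35-23-5-2-15-15-15-9-15-5-28 2z"/>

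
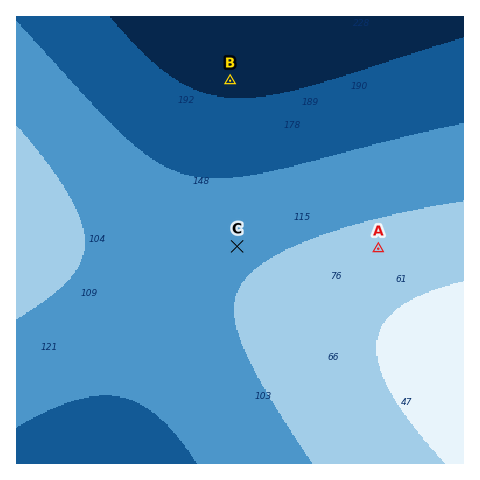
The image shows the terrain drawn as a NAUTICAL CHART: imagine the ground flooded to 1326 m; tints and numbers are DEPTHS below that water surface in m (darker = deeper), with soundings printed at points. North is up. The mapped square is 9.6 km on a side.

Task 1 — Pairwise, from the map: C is above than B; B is below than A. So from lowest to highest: B C A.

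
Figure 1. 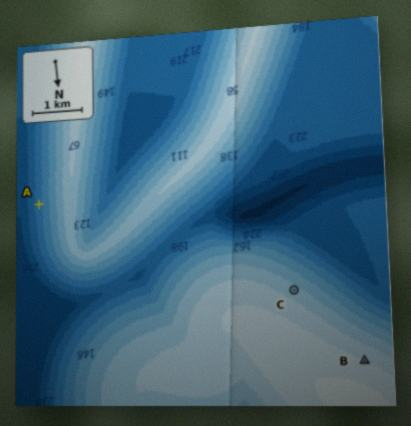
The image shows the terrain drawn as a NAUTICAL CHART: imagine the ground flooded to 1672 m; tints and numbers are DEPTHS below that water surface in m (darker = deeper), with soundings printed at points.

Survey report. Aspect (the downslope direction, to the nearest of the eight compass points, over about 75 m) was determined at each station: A E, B SW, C SW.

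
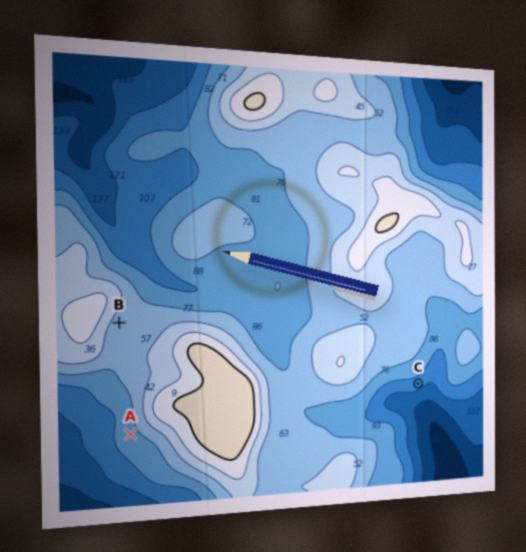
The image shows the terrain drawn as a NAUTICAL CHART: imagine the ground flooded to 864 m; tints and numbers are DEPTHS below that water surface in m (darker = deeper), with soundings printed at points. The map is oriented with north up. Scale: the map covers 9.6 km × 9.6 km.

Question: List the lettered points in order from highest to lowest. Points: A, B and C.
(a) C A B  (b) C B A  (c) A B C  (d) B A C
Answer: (d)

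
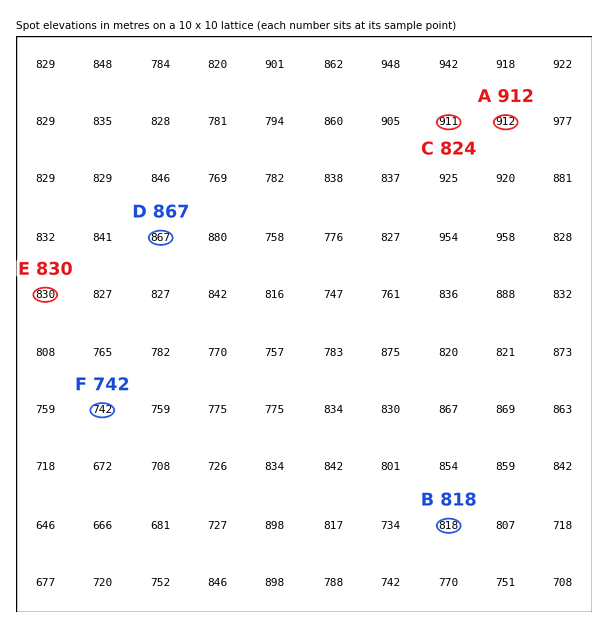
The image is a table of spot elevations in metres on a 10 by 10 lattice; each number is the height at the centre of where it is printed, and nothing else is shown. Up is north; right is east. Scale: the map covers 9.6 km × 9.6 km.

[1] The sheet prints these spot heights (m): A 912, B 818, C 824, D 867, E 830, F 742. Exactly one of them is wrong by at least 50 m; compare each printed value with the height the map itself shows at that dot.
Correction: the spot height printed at C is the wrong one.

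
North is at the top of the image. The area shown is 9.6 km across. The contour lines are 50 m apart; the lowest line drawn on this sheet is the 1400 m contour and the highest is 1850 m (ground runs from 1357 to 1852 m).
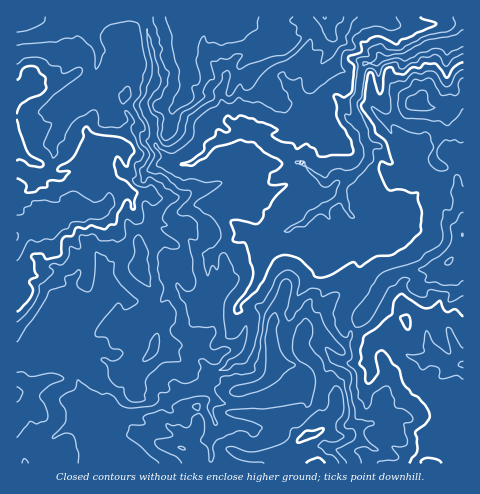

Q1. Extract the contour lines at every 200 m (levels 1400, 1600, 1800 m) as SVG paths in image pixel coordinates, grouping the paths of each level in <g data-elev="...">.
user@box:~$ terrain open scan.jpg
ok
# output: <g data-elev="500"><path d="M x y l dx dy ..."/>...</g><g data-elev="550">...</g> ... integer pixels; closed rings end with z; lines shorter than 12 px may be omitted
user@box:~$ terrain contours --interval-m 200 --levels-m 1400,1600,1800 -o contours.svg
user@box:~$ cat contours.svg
<g data-elev="1400"><path d="M463 368l-5-3 2-3 3-1"/><path d="M463 47l-11 4-5 4-6-6-7-1-7 4-8 1-14 8-9-3-13 4-6 4-7-2-6 2-1-2 0-2 7 1 4-2 2-2 1-6 11 3 15-3 23-13 29-5 8-5"/></g><g data-elev="1600"><path d="M78 463l1-10-6-18-7-2-12 5-2 0 13-14 1-4 0-9-6-9 0-4 6-5 9-4 2-9 25 14 6-1 3 2 9 10 5 2 7 1 19-2 7-4 1-9 10-2-1-7 4-4 3 0 11 3 11-4 4-11-2-6 0-2 4-1 8 5 6 0 14-14-2-2-4-1-11 3-3-2 0-5 5-9-2-7-20 0-4-1-4-21-6-7-4-11 0-3 2-1 6 7 4 1 5-1 2-4 1-6-3-9 0-12-5-18 1-2 7 1 1-1 0-15-1-3-6-4-9-1-4-3 13-16 1-3-1-3-11-2-18-15-7 0-7-3 8-16-9-14 3-5 0-9-10-22 7-11 1-7 5-13 0-11-5-23 0-11 1 5 3 5 3 11 7 31-3 7-9 11-1 5 4 9 6 5 0 20 4 6 6 2 8-4 8-8 4-18 26-17 0-9 8-9 1-8 5-3 2 4-4 18 2 4 4-2 7-10 5 6 5 0 4-3 7-10 8-8 20-10 23-20 2 10 10 3-2 10 2 1 10-6 7-10 7-3-1-8 3-5 3-9 5-5"/><path d="M361 463l-2-7-4-4 0-3 9-2 8 4 6 0-10-10-4-8 1-4 9-4 0-2-2-2-15-2-2-1 0-9-5-20 2-10-1-5-7-6-14-6-5-14 3 0 13 7 3-1 1-4-19-22-6-15-6-2-3-12-6 3-13 17-2 2-3-1-2-7 3-7 4-20-2-5-4-2-5 4-5 14-11 17-4 26-1 8-2 11-3 5-1 7-11 4-7-1-14 3-2 1 0 6-5 4 1 5 9 11-12 5 1 7 3 7 0 2-3-1-7-15 2-11-7-2-21 4-8 5 0 6-1 2-12-3-15 6-2 2 2 5-1 2-15 1-2 8 0 3 13 9 19 17"/><path d="M463 213l-3 1-4 7-5 4 0 14-4 10-8 7-21 14 8 4-1 6 2 2 8 0 9 3 12 0 7-5"/><path d="M463 78l-4 4 0 10-4 4-4-2-10 1-10-17-4 0-6 3-7-2-5 8-10 6-1 11 2 9 5 5 34 3 8 5 9-8 7-9"/></g><g data-elev="1800"><path d="M17 261l12-21 9 2 7-3 8 0 9-9 6-2 5-6 11 0 6-3 12 0 6-4 7-12-2-7-3-3-2 0-6 7-7 2-18-10-4-1-12 5-3 6-13-2-12 1-3 5-6 2-1 6-6 1"/></g>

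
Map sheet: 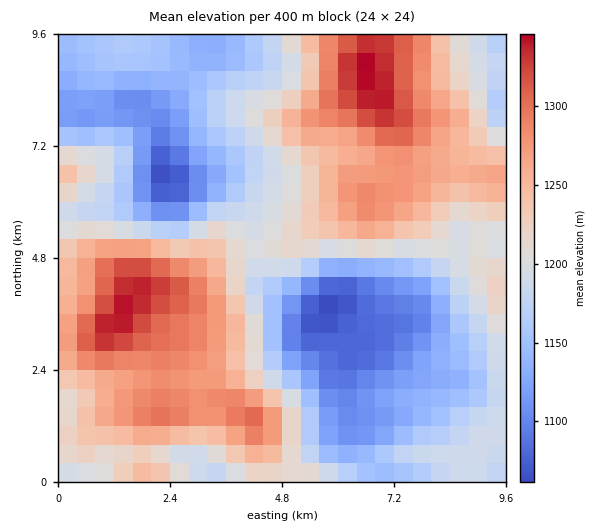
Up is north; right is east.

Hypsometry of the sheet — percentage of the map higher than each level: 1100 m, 93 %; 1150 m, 75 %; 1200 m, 51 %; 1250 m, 30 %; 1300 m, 8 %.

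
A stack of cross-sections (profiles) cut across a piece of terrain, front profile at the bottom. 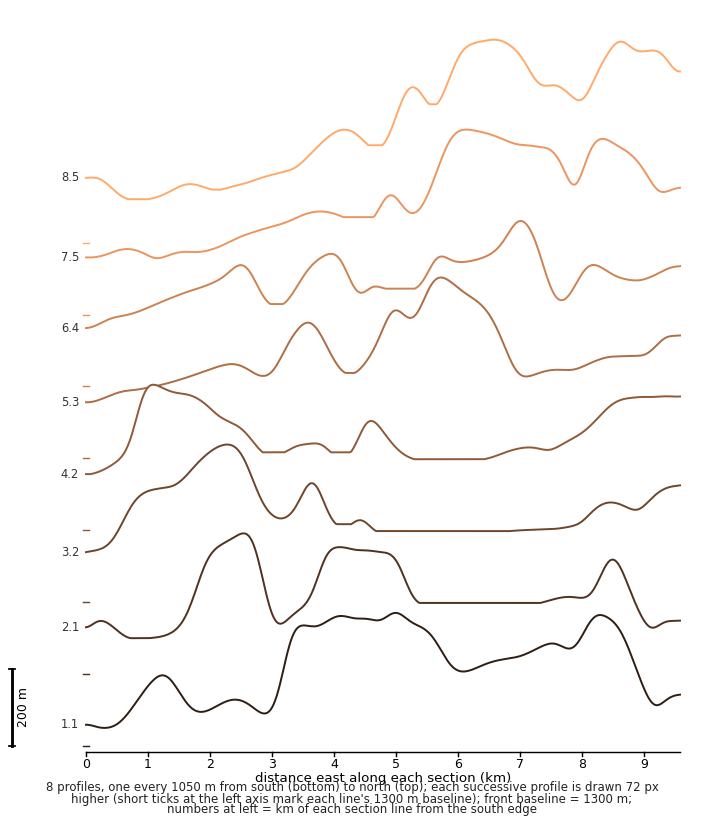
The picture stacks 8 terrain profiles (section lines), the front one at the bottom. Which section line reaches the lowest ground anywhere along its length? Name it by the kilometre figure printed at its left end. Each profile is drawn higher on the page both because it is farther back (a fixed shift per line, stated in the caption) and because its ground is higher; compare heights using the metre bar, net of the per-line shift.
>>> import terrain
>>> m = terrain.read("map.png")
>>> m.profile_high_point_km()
1.1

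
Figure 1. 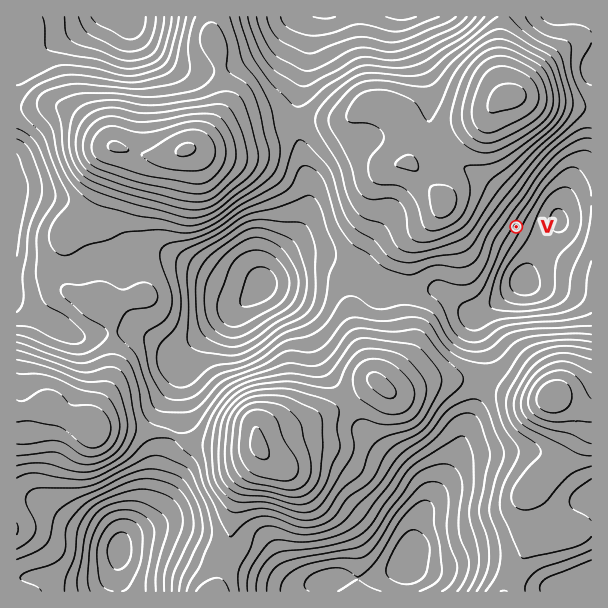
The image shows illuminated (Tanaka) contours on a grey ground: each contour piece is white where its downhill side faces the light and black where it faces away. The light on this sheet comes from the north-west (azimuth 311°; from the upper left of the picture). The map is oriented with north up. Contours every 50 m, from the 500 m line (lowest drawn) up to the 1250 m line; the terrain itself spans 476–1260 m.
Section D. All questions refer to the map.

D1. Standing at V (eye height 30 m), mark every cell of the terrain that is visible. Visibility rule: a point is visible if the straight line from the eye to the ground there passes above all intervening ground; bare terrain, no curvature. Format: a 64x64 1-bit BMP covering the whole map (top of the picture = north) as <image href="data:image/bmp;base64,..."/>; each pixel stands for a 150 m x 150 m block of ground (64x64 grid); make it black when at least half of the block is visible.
<image width="64" height="64" href="data:image/bmp;base64,Qk0+AgAAAAAAAD4AAAAoAAAAQAAAAEAAAAABAAEAAAAAAAACAAATCwAAEwsAAAIAAAAAAAAA////AAAAAAAAAAAAAAAAAAAAAAAAAAAAAAAAAAAAAAAAAAAAAAAAAAAAAAAAAAAAAAAAAAAAAAAAAAAAAAAAAAAAAAAAAAAAAAAAAAAAAAAAAAAAAAAAAAAAAAAAAAAAAAAAAAAAAAAAAAAAAAAAAAAAAAAAAAAAAAAAAAAAAAAAAAAAAAAAAAAAAAAAAAAAAAAAAAAAAAAAAAAAAAAAAAAAAAAAAAAAAAAAAAAAAAAAAAAAAAABAAAAAAAAHAPwAAAAAAB+B/gAAAAAAP///wAAAAAB////AAAAAAD///8AAAAAAD///wAAAAAAH///AAAAAAAH//8AAAAAAAAf/wAAAAAAAB//AAAAAAAAD/8AAAAAAAAP/wAAAAAAAA//AAAAAAAAD/8AAAAAAAAP/wAAAAAAAB//AAAAAAAAH/8AAAAAAAAf/wAAAAAAAD//AAAAAAAAP/8AAAAAAAA//wAAAAAAAAf/AAAAAAAAA/8AAAAAAAAD/wAAAAAAAAP/AAAAAAAAA/8AAAAAAAAH/wAAAAAAAAf/AAAAAAAAD/8AAAAAAAAD/wAAAAAAAADzAAAAAAAAAAAAAAAAAAAAAAAAAAAAAAAAAAAAAAAAAAAAAAAAAAAAAAAAAAAAAAAAAAAAAAAAAAAAAAAAAAAAAAAAAAAAAAAAAAAAAAAAAAAAAAAAAAAAAA=="/>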